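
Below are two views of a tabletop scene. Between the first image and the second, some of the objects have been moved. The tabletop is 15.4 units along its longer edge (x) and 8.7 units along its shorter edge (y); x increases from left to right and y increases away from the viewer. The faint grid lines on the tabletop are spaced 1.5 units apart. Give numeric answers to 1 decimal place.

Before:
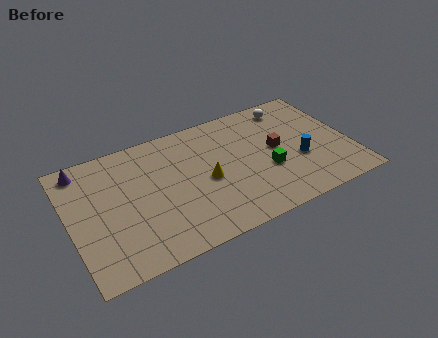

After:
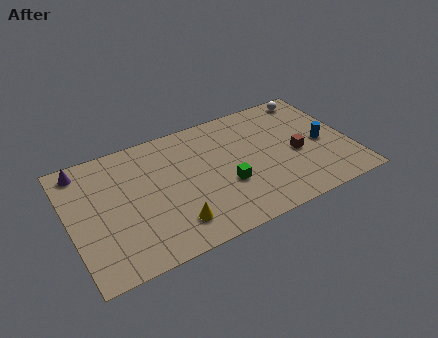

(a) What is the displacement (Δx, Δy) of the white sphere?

(1.3, 0.3)

The white sphere was at about (12.6, 7.4) and moved to about (13.9, 7.7).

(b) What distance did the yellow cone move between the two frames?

3.0

The yellow cone was near (7.4, 4.0) before and (5.3, 1.8) after, so it travelled √(2.1² + 2.2²) ≈ 3.0 units.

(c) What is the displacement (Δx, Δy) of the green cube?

(-2.3, -0.1)

The green cube started near (10.7, 3.3) and ended near (8.4, 3.2).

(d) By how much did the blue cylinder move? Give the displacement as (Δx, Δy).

(1.4, 0.7)

From the two frames, the blue cylinder sits at roughly (12.5, 3.3) before and (13.9, 4.0) after.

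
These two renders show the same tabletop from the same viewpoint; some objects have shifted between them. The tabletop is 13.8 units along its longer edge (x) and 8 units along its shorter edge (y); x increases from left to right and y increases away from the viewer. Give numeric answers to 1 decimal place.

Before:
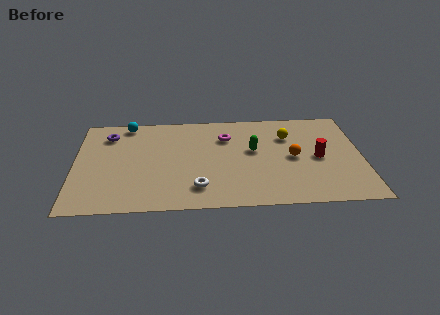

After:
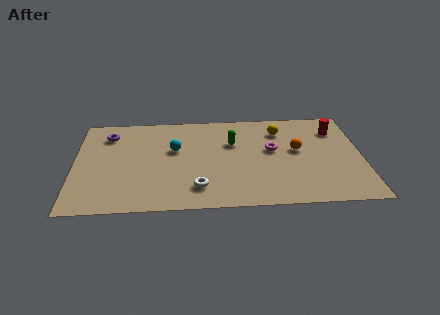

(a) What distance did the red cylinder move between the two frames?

2.5

The red cylinder moved from about (11.7, 3.8) to (12.6, 6.1), a distance of √(0.9² + 2.3²) ≈ 2.5.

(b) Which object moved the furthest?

the cyan sphere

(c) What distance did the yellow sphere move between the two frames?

0.6

The yellow sphere was near (10.3, 5.7) before and (9.9, 6.2) after, so it travelled √(0.4² + 0.5²) ≈ 0.6 units.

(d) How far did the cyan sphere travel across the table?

3.3

The cyan sphere was near (2.5, 7.2) before and (4.8, 4.9) after, so it travelled √(2.3² + 2.3²) ≈ 3.3 units.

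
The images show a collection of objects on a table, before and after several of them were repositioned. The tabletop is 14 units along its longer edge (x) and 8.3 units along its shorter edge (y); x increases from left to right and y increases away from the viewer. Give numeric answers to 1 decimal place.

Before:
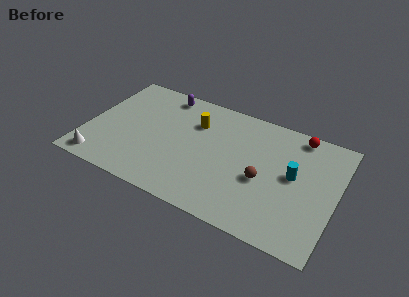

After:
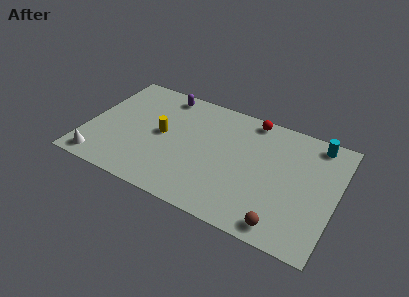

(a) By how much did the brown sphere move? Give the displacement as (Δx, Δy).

(1.4, -2.5)

The brown sphere was at about (10.0, 3.5) and moved to about (11.4, 1.0).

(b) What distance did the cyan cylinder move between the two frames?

3.0

The cyan cylinder was near (11.6, 4.5) before and (12.6, 7.3) after, so it travelled √(1.0² + 2.8²) ≈ 3.0 units.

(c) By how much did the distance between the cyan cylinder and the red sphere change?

+0.8

They were about 2.9 units apart before and 3.7 after — 0.8 units further apart.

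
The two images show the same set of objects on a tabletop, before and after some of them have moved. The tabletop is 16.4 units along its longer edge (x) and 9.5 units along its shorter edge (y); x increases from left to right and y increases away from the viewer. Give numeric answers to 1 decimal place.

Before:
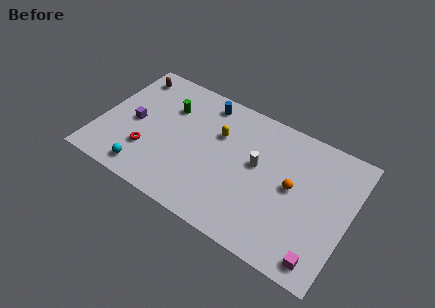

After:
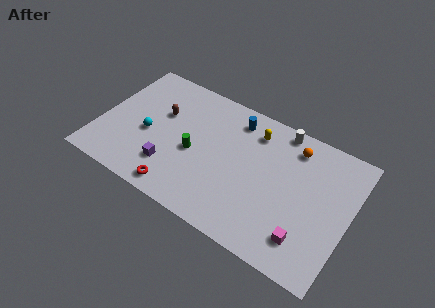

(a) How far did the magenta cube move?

1.4

The magenta cube moved from about (15.1, 1.2) to (14.0, 2.0), a distance of √(1.1² + 0.8²) ≈ 1.4.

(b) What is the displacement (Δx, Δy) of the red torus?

(2.4, -1.7)

The red torus started near (3.4, 2.8) and ended near (5.8, 1.1).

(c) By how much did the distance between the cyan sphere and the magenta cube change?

-0.6

The distance was about 11.6 in the first image and 11.0 in the second, so they moved 0.6 units closer together.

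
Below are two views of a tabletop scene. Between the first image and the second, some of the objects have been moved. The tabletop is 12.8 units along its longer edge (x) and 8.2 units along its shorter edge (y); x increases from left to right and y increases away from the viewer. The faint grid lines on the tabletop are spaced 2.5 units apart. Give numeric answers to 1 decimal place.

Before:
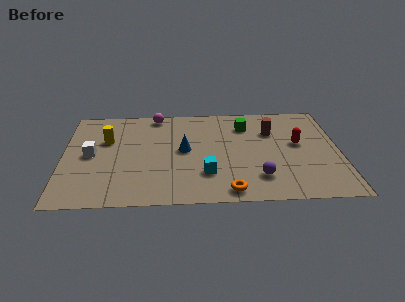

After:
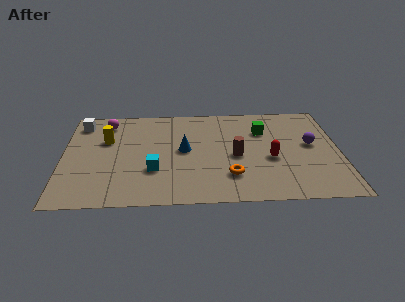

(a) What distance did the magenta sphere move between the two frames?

2.4

From (4.3, 7.4) to (2.0, 6.8), the magenta sphere covered √(2.3² + 0.6²) ≈ 2.4 units.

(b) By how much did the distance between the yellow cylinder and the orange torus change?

-0.6

Before: roughly 7.1 units apart; after: 6.5. That's 0.6 units closer together.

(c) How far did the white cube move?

2.7

The white cube was near (1.3, 4.1) before and (0.8, 6.8) after, so it travelled √(0.5² + 2.7²) ≈ 2.7 units.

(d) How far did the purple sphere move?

3.6

From (9.0, 1.9) to (11.5, 4.5), the purple sphere covered √(2.5² + 2.6²) ≈ 3.6 units.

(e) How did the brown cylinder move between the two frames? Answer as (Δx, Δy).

(-1.7, -2.0)

The brown cylinder started near (9.7, 5.7) and ended near (8.0, 3.7).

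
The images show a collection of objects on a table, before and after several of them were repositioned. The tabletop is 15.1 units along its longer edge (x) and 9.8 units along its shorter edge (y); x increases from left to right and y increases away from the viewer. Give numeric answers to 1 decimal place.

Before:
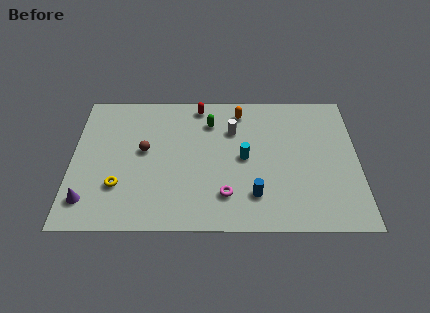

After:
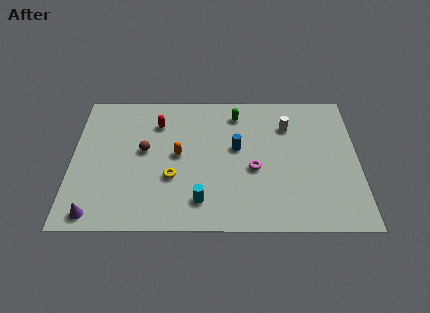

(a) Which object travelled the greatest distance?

the orange capsule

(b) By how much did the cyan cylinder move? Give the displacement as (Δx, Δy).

(-2.3, -3.0)

The cyan cylinder started near (9.1, 4.9) and ended near (6.8, 1.9).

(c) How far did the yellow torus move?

2.9

The yellow torus was near (2.5, 2.9) before and (5.3, 3.5) after, so it travelled √(2.8² + 0.6²) ≈ 2.9 units.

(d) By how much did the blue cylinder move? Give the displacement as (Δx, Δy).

(-0.9, 3.3)

The blue cylinder was at about (9.6, 2.3) and moved to about (8.7, 5.6).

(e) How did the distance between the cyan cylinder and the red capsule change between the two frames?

+1.5

The distance was about 4.5 in the first image and 6.0 in the second, so they moved 1.5 units further apart.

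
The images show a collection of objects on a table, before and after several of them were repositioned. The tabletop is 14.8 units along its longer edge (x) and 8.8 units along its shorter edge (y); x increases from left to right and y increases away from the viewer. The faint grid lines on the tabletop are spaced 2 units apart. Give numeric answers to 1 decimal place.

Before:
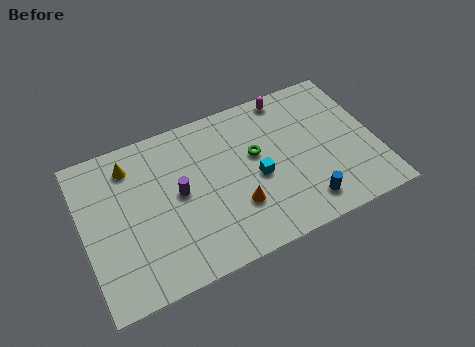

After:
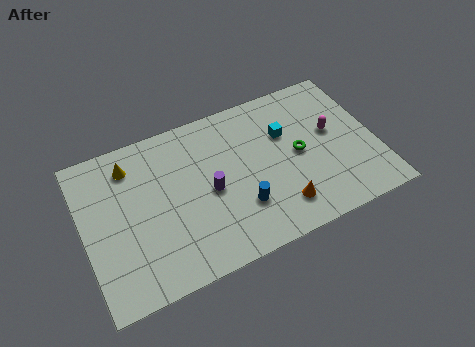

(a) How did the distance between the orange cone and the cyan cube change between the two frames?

+2.4

They were about 1.7 units apart before and 4.1 after — 2.4 units further apart.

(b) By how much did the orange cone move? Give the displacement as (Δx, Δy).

(2.1, -0.9)

The orange cone started near (7.5, 2.7) and ended near (9.6, 1.8).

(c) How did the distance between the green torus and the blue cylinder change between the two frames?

-0.5

They were about 4.2 units apart before and 3.7 after — 0.5 units closer together.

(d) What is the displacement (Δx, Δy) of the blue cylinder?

(-3.1, 1.1)

From the two frames, the blue cylinder sits at roughly (10.8, 1.5) before and (7.7, 2.6) after.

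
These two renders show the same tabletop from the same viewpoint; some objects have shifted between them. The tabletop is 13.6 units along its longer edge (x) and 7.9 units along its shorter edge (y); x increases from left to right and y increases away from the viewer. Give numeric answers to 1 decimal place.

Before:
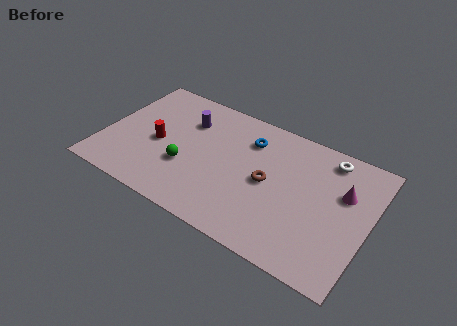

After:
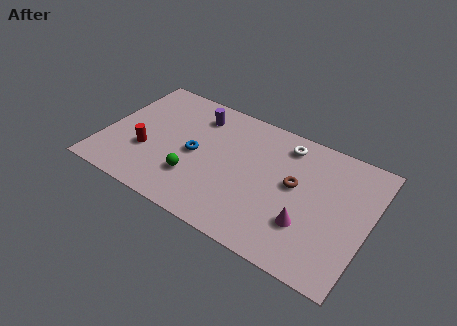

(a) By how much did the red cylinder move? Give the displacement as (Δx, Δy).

(-0.5, -0.8)

From the two frames, the red cylinder sits at roughly (2.8, 3.6) before and (2.3, 2.8) after.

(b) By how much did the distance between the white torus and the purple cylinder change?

-2.7

The distance was about 7.3 in the first image and 4.6 in the second, so they moved 2.7 units closer together.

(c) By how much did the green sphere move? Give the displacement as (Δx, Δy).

(0.5, -0.5)

From the two frames, the green sphere sits at roughly (4.4, 2.8) before and (4.9, 2.3) after.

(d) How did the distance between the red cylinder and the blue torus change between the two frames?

-2.4

They were about 5.0 units apart before and 2.6 after — 2.4 units closer together.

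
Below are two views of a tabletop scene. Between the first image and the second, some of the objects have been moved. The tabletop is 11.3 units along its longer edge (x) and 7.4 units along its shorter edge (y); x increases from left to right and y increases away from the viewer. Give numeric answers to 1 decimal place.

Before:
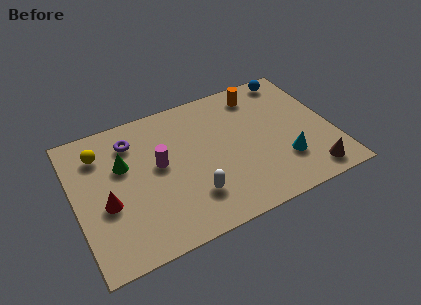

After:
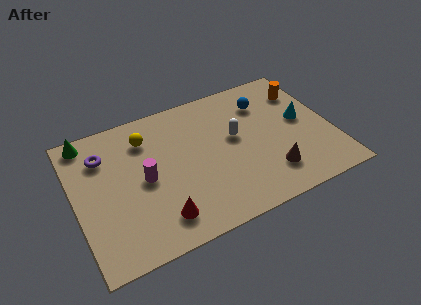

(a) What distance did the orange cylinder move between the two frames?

2.1

The orange cylinder moved from about (8.4, 6.2) to (10.4, 5.6), a distance of √(2.0² + 0.6²) ≈ 2.1.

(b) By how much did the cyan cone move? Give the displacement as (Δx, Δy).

(1.1, 1.9)

The cyan cone was at about (9.0, 2.1) and moved to about (10.1, 4.0).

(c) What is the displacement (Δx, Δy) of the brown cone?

(-1.7, 0.7)

The brown cone started near (10.0, 1.0) and ended near (8.3, 1.7).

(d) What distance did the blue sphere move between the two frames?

1.7

From (10.0, 6.6) to (8.6, 5.6), the blue sphere covered √(1.4² + 1.0²) ≈ 1.7 units.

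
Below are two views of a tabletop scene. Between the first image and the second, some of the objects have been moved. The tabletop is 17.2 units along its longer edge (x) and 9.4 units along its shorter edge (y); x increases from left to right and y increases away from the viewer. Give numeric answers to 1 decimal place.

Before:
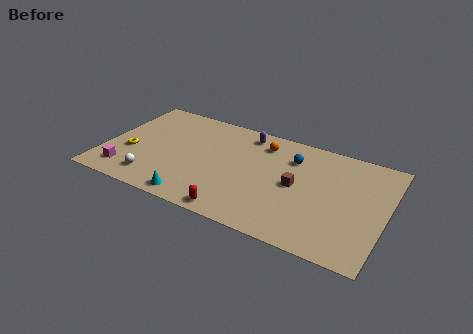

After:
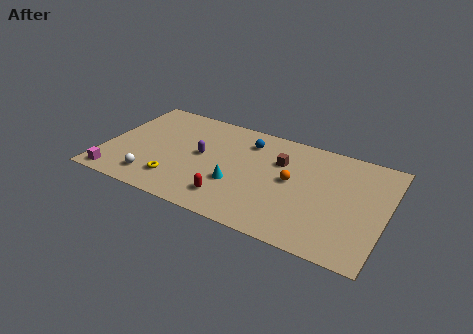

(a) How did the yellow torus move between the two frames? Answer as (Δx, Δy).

(3.1, -1.5)

The yellow torus started near (1.6, 3.6) and ended near (4.7, 2.1).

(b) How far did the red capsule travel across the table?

1.1

The red capsule moved from about (8.6, 0.9) to (8.1, 1.9), a distance of √(0.5² + 1.0²) ≈ 1.1.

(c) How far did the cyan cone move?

3.3

The cyan cone moved from about (6.0, 1.0) to (8.3, 3.3), a distance of √(2.3² + 2.3²) ≈ 3.3.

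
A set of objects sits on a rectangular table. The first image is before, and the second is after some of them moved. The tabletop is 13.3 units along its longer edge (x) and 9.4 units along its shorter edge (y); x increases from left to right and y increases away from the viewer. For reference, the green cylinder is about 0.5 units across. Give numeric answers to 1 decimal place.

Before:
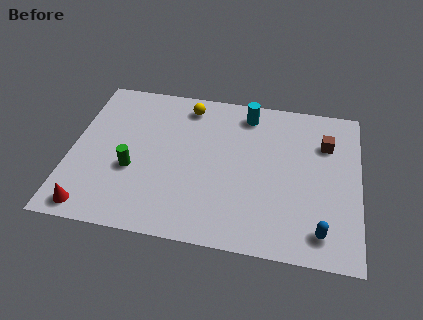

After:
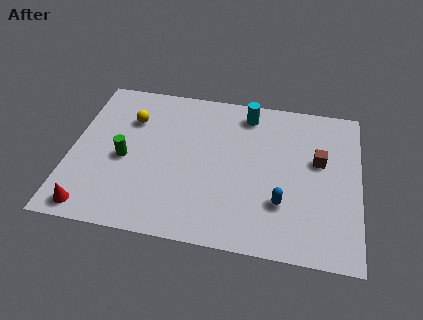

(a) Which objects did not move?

the cyan cylinder and the red cone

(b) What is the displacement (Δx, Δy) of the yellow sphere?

(-2.6, -1.3)

The yellow sphere started near (5.2, 8.0) and ended near (2.6, 6.7).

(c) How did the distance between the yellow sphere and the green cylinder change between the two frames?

-2.5

They were about 5.0 units apart before and 2.5 after — 2.5 units closer together.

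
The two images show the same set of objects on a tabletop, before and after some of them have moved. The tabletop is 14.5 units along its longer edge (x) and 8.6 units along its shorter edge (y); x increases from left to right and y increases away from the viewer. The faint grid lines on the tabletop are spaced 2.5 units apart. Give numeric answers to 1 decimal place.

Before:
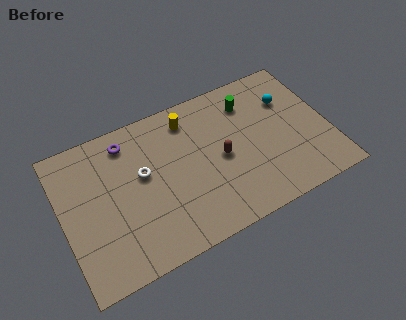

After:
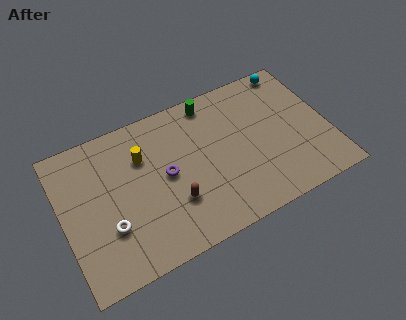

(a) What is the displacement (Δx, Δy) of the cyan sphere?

(0.5, 1.8)

The cyan sphere was at about (12.6, 6.0) and moved to about (13.1, 7.8).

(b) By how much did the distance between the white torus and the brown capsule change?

-0.8

The distance was about 4.3 in the first image and 3.5 in the second, so they moved 0.8 units closer together.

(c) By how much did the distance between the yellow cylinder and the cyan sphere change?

+3.3

The distance was about 5.5 in the first image and 8.8 in the second, so they moved 3.3 units further apart.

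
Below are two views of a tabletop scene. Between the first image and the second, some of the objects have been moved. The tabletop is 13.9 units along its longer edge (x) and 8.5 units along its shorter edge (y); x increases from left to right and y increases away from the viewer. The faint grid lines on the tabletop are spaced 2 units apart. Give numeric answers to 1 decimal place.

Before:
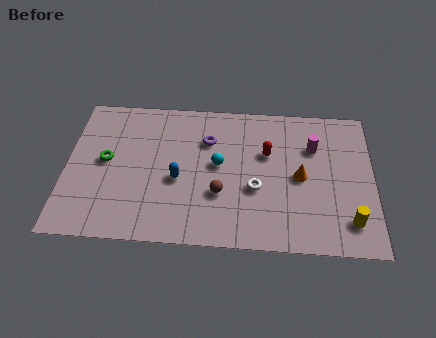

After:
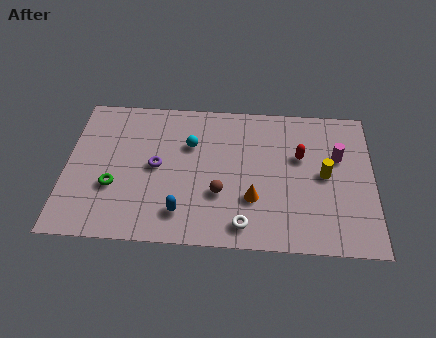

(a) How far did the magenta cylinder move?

1.2

The magenta cylinder moved from about (11.2, 5.9) to (12.3, 5.4), a distance of √(1.1² + 0.5²) ≈ 1.2.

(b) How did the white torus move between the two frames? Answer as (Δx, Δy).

(-0.5, -2.1)

The white torus started near (8.6, 3.3) and ended near (8.1, 1.2).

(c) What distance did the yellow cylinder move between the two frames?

2.8

From (12.8, 1.7) to (11.7, 4.3), the yellow cylinder covered √(1.1² + 2.6²) ≈ 2.8 units.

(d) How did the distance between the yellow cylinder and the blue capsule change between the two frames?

-1.0

Before: roughly 7.9 units apart; after: 6.9. That's 1.0 units closer together.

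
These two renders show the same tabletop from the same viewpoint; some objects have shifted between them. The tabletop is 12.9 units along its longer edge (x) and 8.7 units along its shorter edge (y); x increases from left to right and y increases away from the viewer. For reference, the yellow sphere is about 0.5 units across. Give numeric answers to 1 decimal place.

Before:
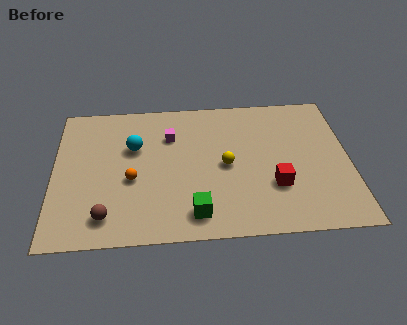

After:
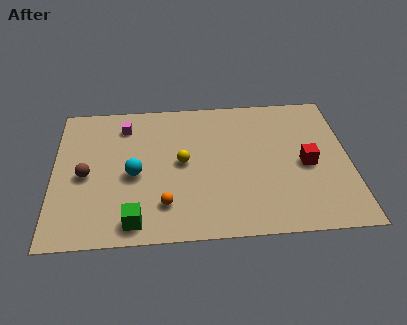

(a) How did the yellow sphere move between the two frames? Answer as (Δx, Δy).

(-1.9, 0.3)

The yellow sphere was at about (7.5, 4.2) and moved to about (5.6, 4.5).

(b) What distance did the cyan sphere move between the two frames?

1.7

The cyan sphere moved from about (3.5, 5.6) to (3.5, 3.9), a distance of √(0.0² + 1.7²) ≈ 1.7.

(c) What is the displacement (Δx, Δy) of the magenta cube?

(-2.0, 0.8)

The magenta cube started near (5.1, 6.2) and ended near (3.1, 7.0).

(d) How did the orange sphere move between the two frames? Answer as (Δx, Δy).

(1.4, -1.6)

From the two frames, the orange sphere sits at roughly (3.4, 3.6) before and (4.8, 2.0) after.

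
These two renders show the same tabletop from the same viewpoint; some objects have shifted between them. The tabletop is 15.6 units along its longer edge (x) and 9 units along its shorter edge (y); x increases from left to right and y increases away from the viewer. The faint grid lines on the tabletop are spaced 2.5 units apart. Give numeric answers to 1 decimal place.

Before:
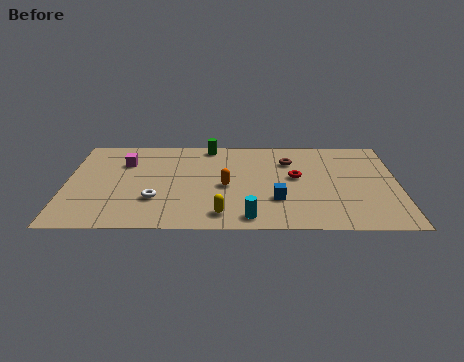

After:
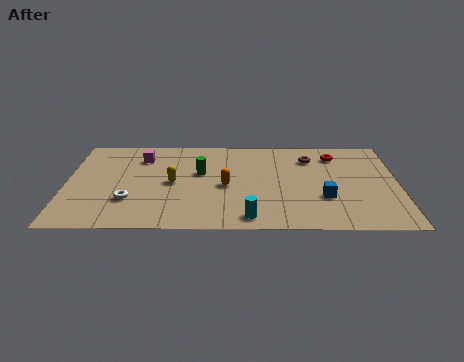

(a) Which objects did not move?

the cyan cylinder and the orange capsule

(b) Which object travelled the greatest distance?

the yellow capsule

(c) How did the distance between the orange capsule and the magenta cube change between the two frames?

-0.4

They were about 5.3 units apart before and 4.9 after — 0.4 units closer together.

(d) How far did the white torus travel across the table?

1.2

The white torus moved from about (4.2, 2.8) to (3.0, 2.7), a distance of √(1.2² + 0.1²) ≈ 1.2.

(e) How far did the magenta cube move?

0.9

The magenta cube was near (2.7, 6.4) before and (3.5, 6.9) after, so it travelled √(0.8² + 0.5²) ≈ 0.9 units.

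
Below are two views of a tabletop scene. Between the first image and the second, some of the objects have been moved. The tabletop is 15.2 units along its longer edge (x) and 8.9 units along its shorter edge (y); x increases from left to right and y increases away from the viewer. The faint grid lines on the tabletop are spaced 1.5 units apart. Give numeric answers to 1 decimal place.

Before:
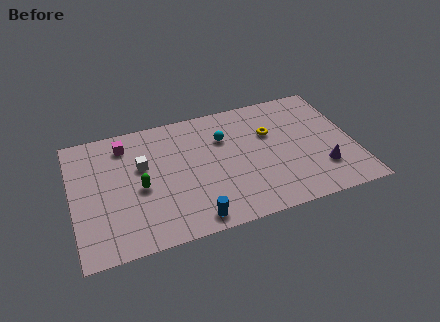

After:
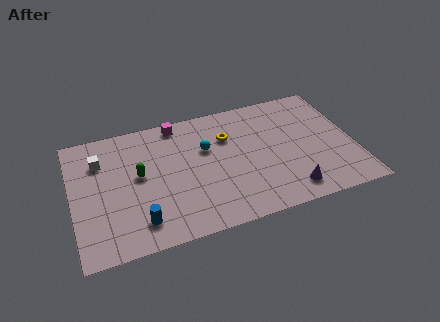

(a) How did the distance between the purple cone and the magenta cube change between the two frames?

-2.8

They were about 11.4 units apart before and 8.6 after — 2.8 units closer together.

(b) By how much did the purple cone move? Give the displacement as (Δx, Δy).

(-1.9, -1.0)

The purple cone started near (13.3, 2.4) and ended near (11.4, 1.4).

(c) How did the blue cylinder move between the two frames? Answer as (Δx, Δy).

(-2.8, 0.7)

The blue cylinder started near (6.2, 1.0) and ended near (3.4, 1.7).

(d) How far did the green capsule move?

0.9

The green capsule was near (3.6, 4.0) before and (3.6, 4.9) after, so it travelled √(0.0² + 0.9²) ≈ 0.9 units.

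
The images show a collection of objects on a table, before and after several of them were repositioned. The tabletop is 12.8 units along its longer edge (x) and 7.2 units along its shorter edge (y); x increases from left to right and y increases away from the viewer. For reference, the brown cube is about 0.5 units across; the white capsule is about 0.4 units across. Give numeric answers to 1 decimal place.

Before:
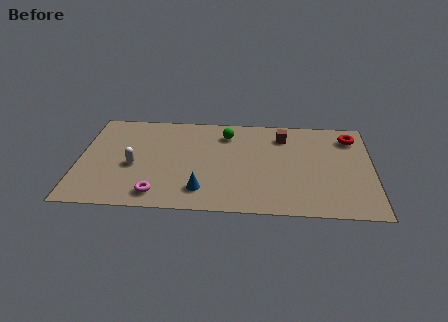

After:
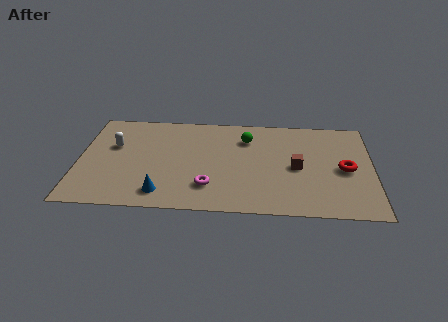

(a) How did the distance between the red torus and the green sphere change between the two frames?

-0.8

Before: roughly 5.5 units apart; after: 4.7. That's 0.8 units closer together.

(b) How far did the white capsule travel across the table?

1.7

The white capsule was near (2.4, 3.1) before and (1.5, 4.5) after, so it travelled √(0.9² + 1.4²) ≈ 1.7 units.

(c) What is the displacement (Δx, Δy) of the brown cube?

(0.6, -2.3)

The brown cube was at about (8.9, 5.7) and moved to about (9.5, 3.4).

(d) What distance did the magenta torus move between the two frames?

2.3

The magenta torus moved from about (3.5, 1.1) to (5.7, 1.8), a distance of √(2.2² + 0.7²) ≈ 2.3.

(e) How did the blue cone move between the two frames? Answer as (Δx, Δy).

(-1.7, -0.3)

From the two frames, the blue cone sits at roughly (5.4, 1.5) before and (3.7, 1.2) after.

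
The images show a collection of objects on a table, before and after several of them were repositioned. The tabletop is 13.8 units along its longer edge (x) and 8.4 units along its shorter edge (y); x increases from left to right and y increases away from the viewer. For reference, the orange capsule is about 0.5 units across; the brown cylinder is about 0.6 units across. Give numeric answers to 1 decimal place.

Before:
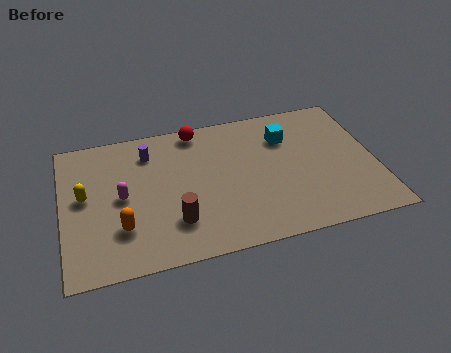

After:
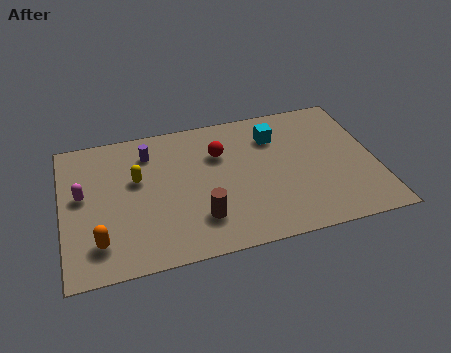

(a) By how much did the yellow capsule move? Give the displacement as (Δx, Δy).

(2.3, 0.5)

From the two frames, the yellow capsule sits at roughly (1.0, 4.6) before and (3.3, 5.1) after.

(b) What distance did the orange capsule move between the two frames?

1.2

From (2.5, 2.4) to (1.5, 1.8), the orange capsule covered √(1.0² + 0.6²) ≈ 1.2 units.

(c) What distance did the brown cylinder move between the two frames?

1.1

The brown cylinder moved from about (4.8, 2.2) to (5.9, 2.1), a distance of √(1.1² + 0.1²) ≈ 1.1.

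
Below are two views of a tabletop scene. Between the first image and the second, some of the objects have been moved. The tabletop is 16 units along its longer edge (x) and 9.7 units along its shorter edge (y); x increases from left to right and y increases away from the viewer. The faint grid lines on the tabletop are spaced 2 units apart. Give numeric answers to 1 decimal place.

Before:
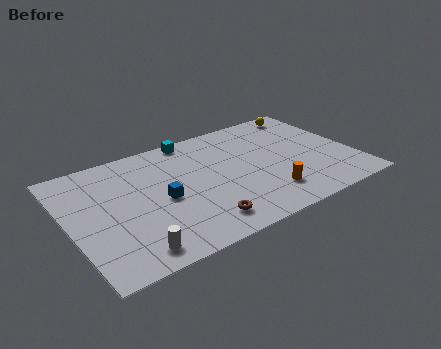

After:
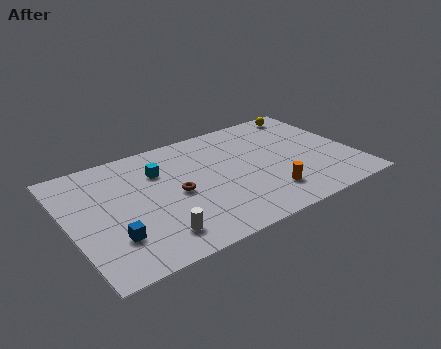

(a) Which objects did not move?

the yellow sphere and the orange cylinder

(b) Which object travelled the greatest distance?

the blue cube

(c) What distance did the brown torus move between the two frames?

3.0

The brown torus moved from about (6.8, 1.7) to (5.9, 4.6), a distance of √(0.9² + 2.9²) ≈ 3.0.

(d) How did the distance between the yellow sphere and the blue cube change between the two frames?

+3.5

Before: roughly 10.1 units apart; after: 13.6. That's 3.5 units further apart.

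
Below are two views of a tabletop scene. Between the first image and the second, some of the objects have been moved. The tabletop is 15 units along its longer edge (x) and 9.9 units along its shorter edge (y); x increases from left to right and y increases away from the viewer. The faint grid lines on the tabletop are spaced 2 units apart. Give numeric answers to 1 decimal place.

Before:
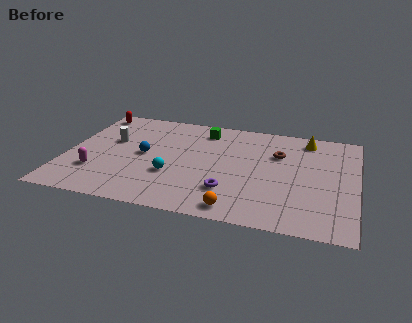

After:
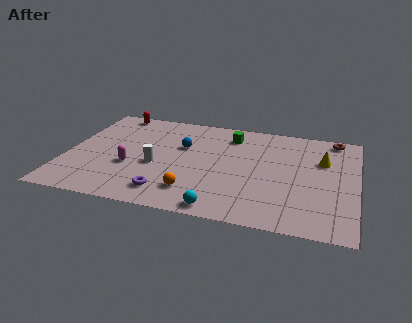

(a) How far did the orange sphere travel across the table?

2.5

The orange sphere was near (9.1, 1.1) before and (6.8, 2.1) after, so it travelled √(2.3² + 1.0²) ≈ 2.5 units.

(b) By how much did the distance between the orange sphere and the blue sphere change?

-2.1

The distance was about 6.4 in the first image and 4.3 in the second, so they moved 2.1 units closer together.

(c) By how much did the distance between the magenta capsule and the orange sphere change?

-3.8

The distance was about 7.6 in the first image and 3.8 in the second, so they moved 3.8 units closer together.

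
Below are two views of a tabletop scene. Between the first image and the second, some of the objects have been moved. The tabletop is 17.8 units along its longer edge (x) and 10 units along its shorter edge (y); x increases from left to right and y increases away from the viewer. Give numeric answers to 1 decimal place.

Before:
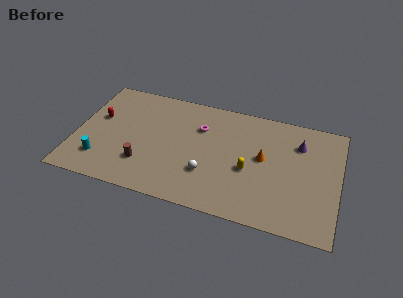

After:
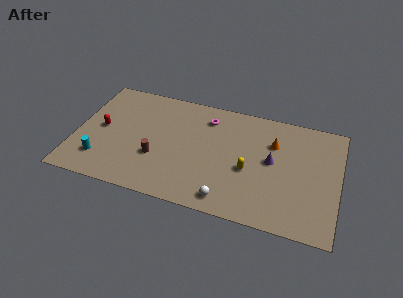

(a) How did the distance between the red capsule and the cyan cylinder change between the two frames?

-0.9

The distance was about 3.7 in the first image and 2.8 in the second, so they moved 0.9 units closer together.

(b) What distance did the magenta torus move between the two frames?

1.1

The magenta torus was near (8.3, 7.0) before and (8.7, 8.0) after, so it travelled √(0.4² + 1.0²) ≈ 1.1 units.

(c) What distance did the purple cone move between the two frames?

2.6

From (15.0, 7.4) to (13.3, 5.4), the purple cone covered √(1.7² + 2.0²) ≈ 2.6 units.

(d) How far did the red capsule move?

0.9

The red capsule moved from about (1.4, 6.0) to (1.7, 5.1), a distance of √(0.3² + 0.9²) ≈ 0.9.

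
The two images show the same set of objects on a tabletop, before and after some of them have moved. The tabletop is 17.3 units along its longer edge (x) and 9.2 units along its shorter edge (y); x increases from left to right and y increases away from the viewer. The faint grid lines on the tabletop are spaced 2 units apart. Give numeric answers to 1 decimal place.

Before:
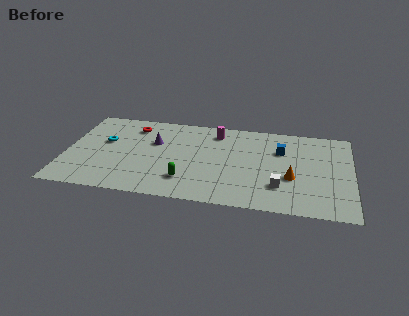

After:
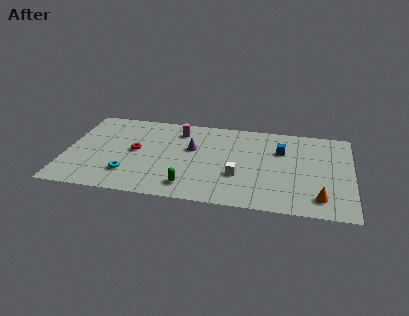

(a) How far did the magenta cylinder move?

2.3

From (9.0, 7.6) to (6.7, 7.4), the magenta cylinder covered √(2.3² + 0.2²) ≈ 2.3 units.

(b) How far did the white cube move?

2.6

The white cube moved from about (13.0, 2.5) to (10.5, 3.2), a distance of √(2.5² + 0.7²) ≈ 2.6.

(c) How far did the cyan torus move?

3.6

The cyan torus moved from about (2.3, 5.5) to (3.9, 2.3), a distance of √(1.6² + 3.2²) ≈ 3.6.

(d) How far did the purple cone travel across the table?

2.3

The purple cone moved from about (5.3, 5.9) to (7.6, 5.6), a distance of √(2.3² + 0.3²) ≈ 2.3.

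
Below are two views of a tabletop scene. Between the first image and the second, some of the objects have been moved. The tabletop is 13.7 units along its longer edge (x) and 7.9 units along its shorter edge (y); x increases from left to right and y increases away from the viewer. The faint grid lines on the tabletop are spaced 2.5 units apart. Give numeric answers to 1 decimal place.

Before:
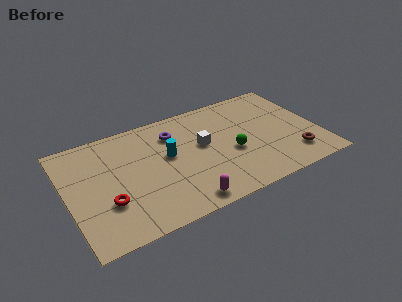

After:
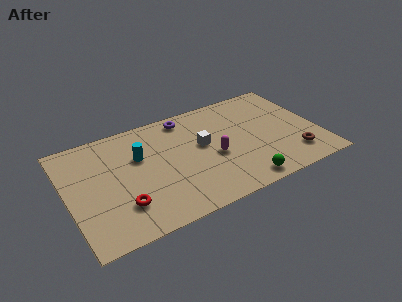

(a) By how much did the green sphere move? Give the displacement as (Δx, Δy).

(0.2, -2.4)

From the two frames, the green sphere sits at roughly (8.9, 3.3) before and (9.1, 0.9) after.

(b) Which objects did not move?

the white cube and the brown torus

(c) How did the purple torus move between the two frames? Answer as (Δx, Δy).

(0.8, 0.9)

The purple torus was at about (6.0, 6.0) and moved to about (6.8, 6.9).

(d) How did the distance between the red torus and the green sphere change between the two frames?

-0.4

They were about 6.9 units apart before and 6.5 after — 0.4 units closer together.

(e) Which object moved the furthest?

the magenta capsule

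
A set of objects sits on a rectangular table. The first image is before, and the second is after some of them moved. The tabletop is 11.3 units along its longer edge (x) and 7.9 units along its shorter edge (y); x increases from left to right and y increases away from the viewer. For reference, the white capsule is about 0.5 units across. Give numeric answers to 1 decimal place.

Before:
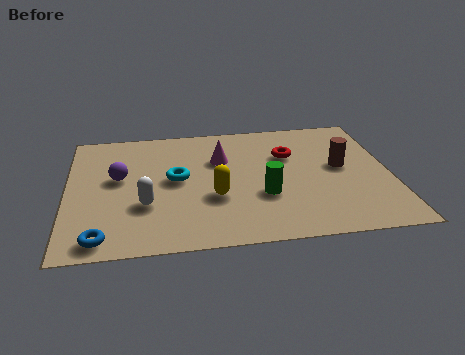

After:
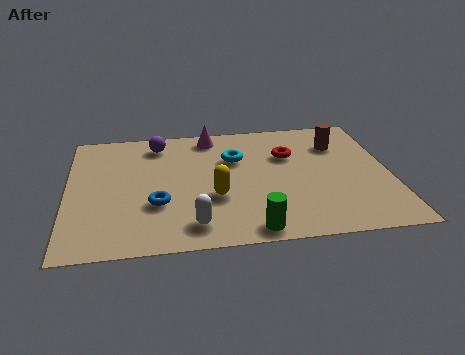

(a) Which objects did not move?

the red torus and the yellow capsule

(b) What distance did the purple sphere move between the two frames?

2.5

From (1.8, 4.5) to (3.2, 6.6), the purple sphere covered √(1.4² + 2.1²) ≈ 2.5 units.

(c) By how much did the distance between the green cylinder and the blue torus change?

-2.2

The distance was about 5.9 in the first image and 3.7 in the second, so they moved 2.2 units closer together.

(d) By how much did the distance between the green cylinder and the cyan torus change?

+1.2

Before: roughly 3.3 units apart; after: 4.5. That's 1.2 units further apart.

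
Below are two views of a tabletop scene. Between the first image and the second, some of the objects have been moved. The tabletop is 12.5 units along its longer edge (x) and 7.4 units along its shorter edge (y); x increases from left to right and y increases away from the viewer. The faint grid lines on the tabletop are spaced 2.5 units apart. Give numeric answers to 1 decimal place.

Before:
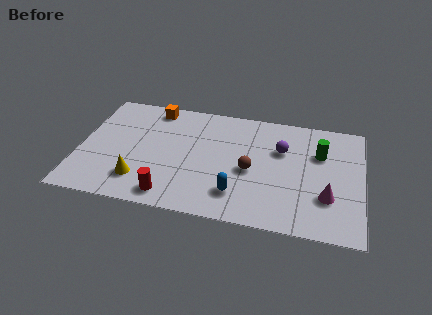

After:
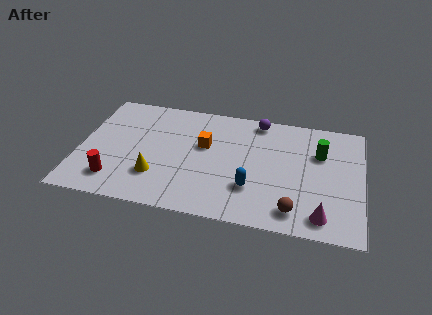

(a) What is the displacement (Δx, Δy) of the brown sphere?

(2.0, -2.1)

From the two frames, the brown sphere sits at roughly (7.6, 3.3) before and (9.6, 1.2) after.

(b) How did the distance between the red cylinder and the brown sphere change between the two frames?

+3.8

They were about 4.1 units apart before and 7.9 after — 3.8 units further apart.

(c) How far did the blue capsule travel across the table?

0.8

The blue capsule was near (7.1, 1.7) before and (7.7, 2.2) after, so it travelled √(0.6² + 0.5²) ≈ 0.8 units.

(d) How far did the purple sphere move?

2.0

From (8.9, 4.9) to (7.8, 6.6), the purple sphere covered √(1.1² + 1.7²) ≈ 2.0 units.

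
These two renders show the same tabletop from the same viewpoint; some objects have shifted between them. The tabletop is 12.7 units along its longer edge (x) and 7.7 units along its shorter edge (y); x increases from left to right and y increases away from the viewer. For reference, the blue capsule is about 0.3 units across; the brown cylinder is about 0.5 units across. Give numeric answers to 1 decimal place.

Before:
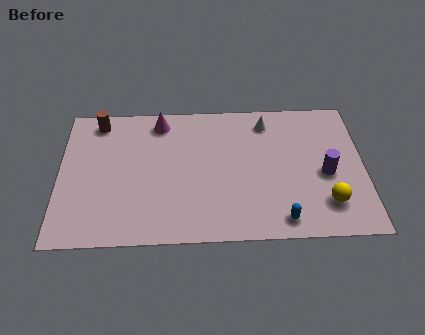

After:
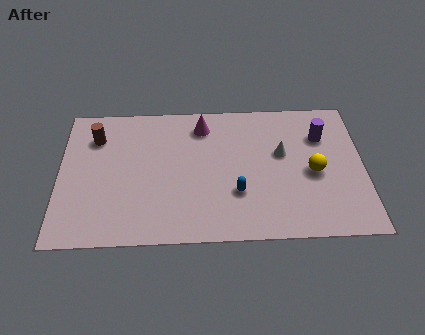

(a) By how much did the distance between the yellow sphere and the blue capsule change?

+1.3

Before: roughly 2.1 units apart; after: 3.4. That's 1.3 units further apart.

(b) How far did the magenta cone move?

1.8

From (4.2, 6.6) to (6.0, 6.3), the magenta cone covered √(1.8² + 0.3²) ≈ 1.8 units.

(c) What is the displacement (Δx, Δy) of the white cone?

(0.6, -1.8)

The white cone was at about (8.7, 6.4) and moved to about (9.3, 4.6).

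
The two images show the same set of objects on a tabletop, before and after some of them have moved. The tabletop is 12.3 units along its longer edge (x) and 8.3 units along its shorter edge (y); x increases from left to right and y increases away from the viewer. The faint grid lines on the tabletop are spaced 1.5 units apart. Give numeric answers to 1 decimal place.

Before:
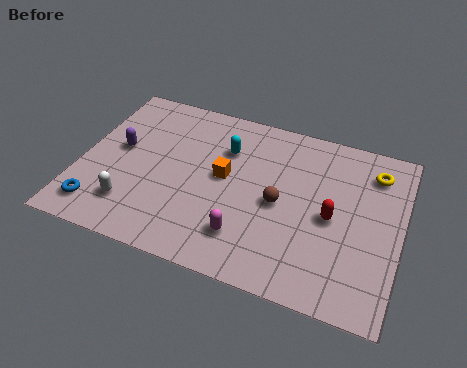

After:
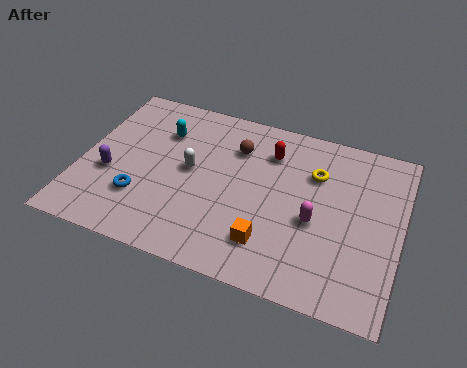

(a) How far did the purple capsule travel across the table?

1.4

From (1.4, 4.6) to (1.2, 3.2), the purple capsule covered √(0.2² + 1.4²) ≈ 1.4 units.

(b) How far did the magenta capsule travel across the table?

3.0

From (6.6, 1.9) to (9.1, 3.5), the magenta capsule covered √(2.5² + 1.6²) ≈ 3.0 units.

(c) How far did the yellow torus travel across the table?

2.3

The yellow torus moved from about (11.1, 6.6) to (8.9, 5.8), a distance of √(2.2² + 0.8²) ≈ 2.3.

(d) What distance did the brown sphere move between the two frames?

2.9

The brown sphere was near (7.7, 3.9) before and (5.8, 6.1) after, so it travelled √(1.9² + 2.2²) ≈ 2.9 units.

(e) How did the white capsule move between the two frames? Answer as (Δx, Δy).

(2.0, 2.5)

The white capsule was at about (2.2, 1.9) and moved to about (4.2, 4.4).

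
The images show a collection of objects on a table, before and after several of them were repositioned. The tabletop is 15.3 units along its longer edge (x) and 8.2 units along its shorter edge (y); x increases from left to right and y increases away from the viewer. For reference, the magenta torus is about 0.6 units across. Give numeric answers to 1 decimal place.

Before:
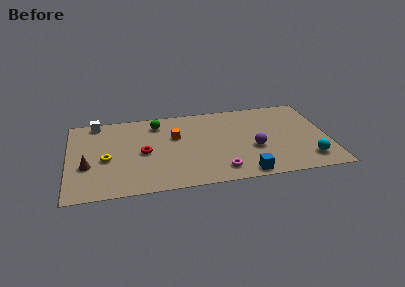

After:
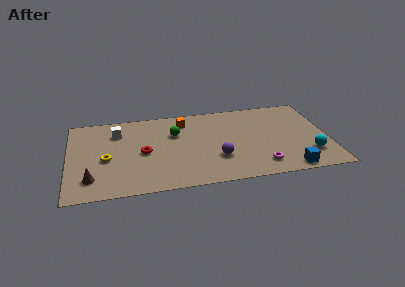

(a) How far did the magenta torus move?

2.4

The magenta torus was near (8.8, 1.4) before and (11.2, 1.5) after, so it travelled √(2.4² + 0.1²) ≈ 2.4 units.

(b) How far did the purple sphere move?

2.3

The purple sphere moved from about (10.9, 3.2) to (8.7, 2.6), a distance of √(2.2² + 0.6²) ≈ 2.3.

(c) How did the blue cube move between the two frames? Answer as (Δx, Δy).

(2.6, 0.0)

The blue cube started near (10.2, 0.8) and ended near (12.8, 0.8).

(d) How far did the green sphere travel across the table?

1.6

The green sphere moved from about (5.3, 6.7) to (6.3, 5.5), a distance of √(1.0² + 1.2²) ≈ 1.6.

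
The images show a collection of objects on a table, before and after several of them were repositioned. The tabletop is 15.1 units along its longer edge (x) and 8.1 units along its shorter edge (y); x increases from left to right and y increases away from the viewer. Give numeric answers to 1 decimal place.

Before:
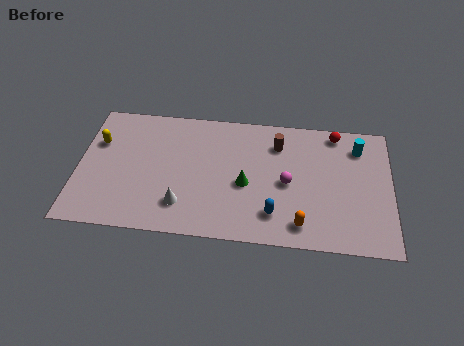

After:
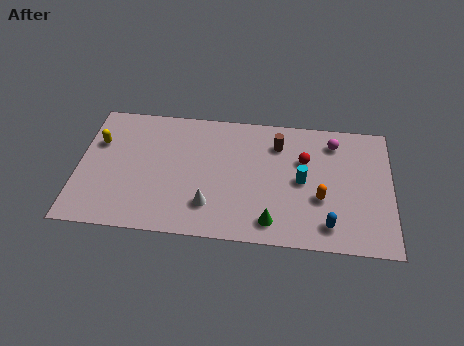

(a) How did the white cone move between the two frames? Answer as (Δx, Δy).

(1.3, 0.1)

From the two frames, the white cone sits at roughly (5.1, 1.9) before and (6.4, 2.0) after.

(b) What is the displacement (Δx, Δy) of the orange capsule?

(0.9, 1.7)

The orange capsule started near (10.8, 1.3) and ended near (11.7, 3.0).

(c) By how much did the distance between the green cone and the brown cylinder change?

+1.8

Before: roughly 3.1 units apart; after: 4.9. That's 1.8 units further apart.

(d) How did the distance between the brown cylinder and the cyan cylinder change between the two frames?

-1.4

The distance was about 3.9 in the first image and 2.5 in the second, so they moved 1.4 units closer together.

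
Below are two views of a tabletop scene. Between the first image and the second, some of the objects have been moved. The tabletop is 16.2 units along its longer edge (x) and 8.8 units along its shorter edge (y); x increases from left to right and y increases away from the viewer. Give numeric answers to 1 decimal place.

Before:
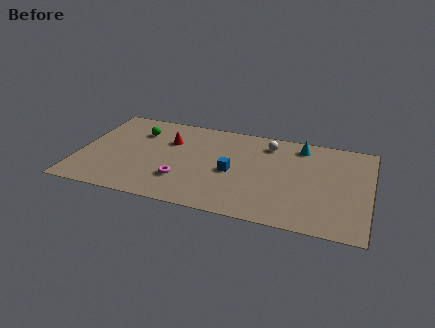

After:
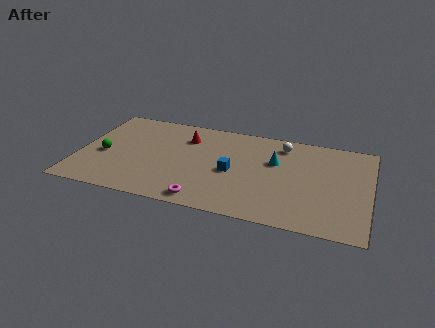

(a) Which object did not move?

the blue cube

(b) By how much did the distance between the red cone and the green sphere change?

+3.3

The distance was about 1.9 in the first image and 5.2 in the second, so they moved 3.3 units further apart.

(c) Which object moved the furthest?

the green sphere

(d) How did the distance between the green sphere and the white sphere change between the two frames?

+3.1

They were about 7.3 units apart before and 10.4 after — 3.1 units further apart.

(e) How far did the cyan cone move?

2.3

The cyan cone was near (12.2, 7.5) before and (10.9, 5.6) after, so it travelled √(1.3² + 1.9²) ≈ 2.3 units.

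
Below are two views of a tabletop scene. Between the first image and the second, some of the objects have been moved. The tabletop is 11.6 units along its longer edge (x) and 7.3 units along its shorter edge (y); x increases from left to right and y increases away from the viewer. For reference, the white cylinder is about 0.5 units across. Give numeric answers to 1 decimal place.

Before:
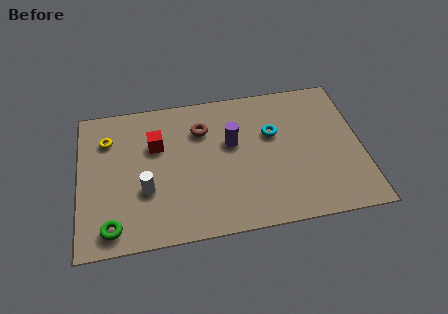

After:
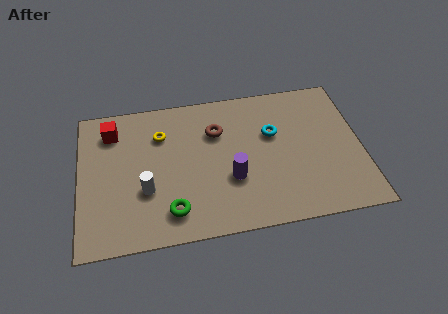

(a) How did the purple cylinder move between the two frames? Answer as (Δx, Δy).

(-0.1, -1.8)

From the two frames, the purple cylinder sits at roughly (6.3, 4.4) before and (6.2, 2.6) after.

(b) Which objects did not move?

the white cylinder and the cyan torus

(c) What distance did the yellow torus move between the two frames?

2.2

The yellow torus was near (1.2, 5.4) before and (3.4, 5.3) after, so it travelled √(2.2² + 0.1²) ≈ 2.2 units.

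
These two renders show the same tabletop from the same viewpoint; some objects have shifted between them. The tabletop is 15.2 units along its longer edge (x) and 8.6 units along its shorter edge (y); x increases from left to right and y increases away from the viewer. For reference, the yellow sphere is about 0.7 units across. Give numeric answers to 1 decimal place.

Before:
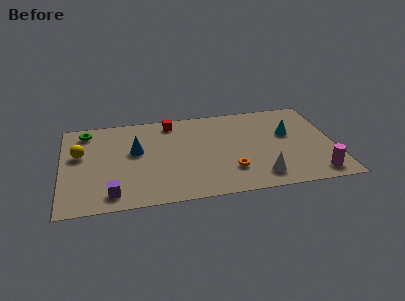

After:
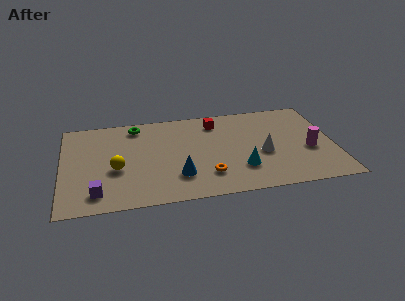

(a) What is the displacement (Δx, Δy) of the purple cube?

(-0.8, 0.2)

The purple cube was at about (2.7, 1.3) and moved to about (1.9, 1.5).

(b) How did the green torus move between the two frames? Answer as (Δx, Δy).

(2.8, 0.1)

The green torus was at about (1.4, 7.3) and moved to about (4.2, 7.4).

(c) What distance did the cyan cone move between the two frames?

4.0

From (12.7, 5.2) to (9.9, 2.4), the cyan cone covered √(2.8² + 2.8²) ≈ 4.0 units.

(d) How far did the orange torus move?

1.3

The orange torus was near (9.3, 2.3) before and (8.0, 2.1) after, so it travelled √(1.3² + 0.2²) ≈ 1.3 units.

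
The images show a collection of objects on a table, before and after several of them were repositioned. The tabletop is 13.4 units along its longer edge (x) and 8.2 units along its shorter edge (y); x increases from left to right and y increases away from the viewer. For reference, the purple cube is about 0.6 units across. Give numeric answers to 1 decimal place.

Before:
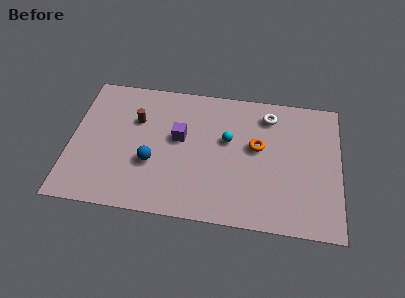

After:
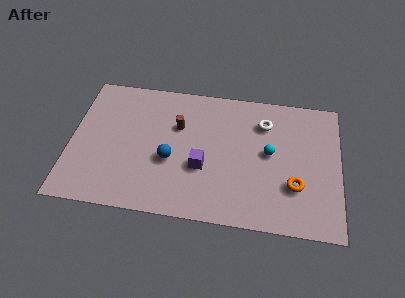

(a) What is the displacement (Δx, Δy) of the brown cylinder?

(2.1, -0.1)

From the two frames, the brown cylinder sits at roughly (3.2, 5.5) before and (5.3, 5.4) after.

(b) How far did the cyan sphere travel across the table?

2.2

The cyan sphere was near (7.8, 4.9) before and (9.9, 4.4) after, so it travelled √(2.1² + 0.5²) ≈ 2.2 units.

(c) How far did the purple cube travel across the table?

2.0

The purple cube moved from about (5.4, 4.7) to (6.6, 3.1), a distance of √(1.2² + 1.6²) ≈ 2.0.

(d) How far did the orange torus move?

2.8

The orange torus moved from about (9.3, 4.7) to (11.2, 2.6), a distance of √(1.9² + 2.1²) ≈ 2.8.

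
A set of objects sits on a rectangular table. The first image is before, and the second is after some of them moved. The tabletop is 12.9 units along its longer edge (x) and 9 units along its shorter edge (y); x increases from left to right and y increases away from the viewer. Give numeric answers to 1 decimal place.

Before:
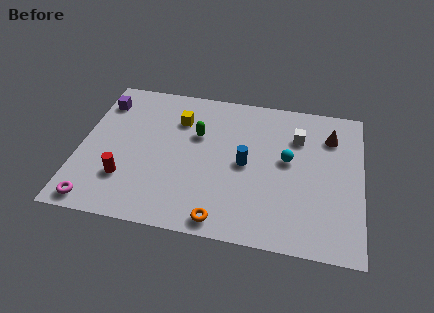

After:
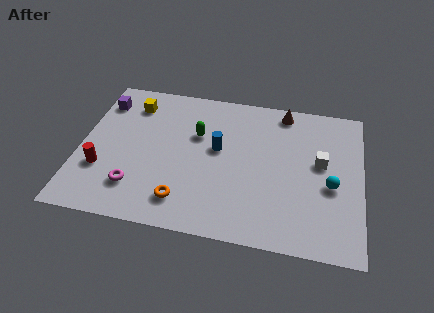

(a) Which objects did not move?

the purple cube and the green capsule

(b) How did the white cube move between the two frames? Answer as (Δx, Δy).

(1.1, -1.4)

The white cube started near (9.9, 6.5) and ended near (11.0, 5.1).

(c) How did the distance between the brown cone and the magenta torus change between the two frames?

-3.2

They were about 12.0 units apart before and 8.8 after — 3.2 units closer together.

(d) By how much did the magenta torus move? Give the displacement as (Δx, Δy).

(1.7, 1.2)

The magenta torus started near (1.0, 0.9) and ended near (2.7, 2.1).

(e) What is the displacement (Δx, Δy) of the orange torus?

(-1.8, 0.8)

The orange torus started near (6.7, 0.9) and ended near (4.9, 1.7).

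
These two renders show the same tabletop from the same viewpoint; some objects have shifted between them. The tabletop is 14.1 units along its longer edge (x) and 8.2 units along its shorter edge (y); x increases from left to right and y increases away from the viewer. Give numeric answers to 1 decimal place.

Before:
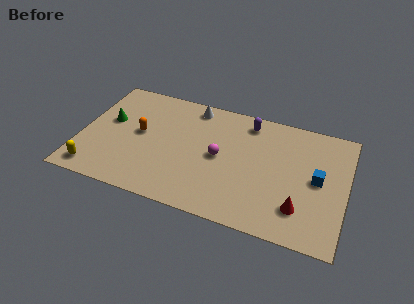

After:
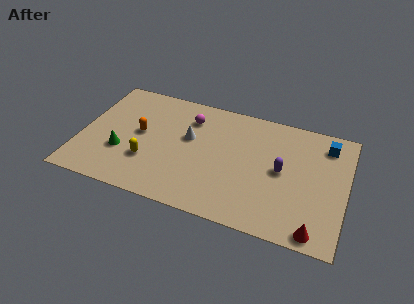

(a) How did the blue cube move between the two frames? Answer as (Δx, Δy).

(0.3, 2.5)

The blue cube was at about (12.6, 4.2) and moved to about (12.9, 6.7).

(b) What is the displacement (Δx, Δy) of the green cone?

(0.9, -2.0)

The green cone was at about (1.4, 4.8) and moved to about (2.3, 2.8).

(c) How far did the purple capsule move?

3.4

From (8.7, 7.0) to (10.7, 4.2), the purple capsule covered √(2.0² + 2.8²) ≈ 3.4 units.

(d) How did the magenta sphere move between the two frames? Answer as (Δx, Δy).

(-1.8, 2.2)

The magenta sphere started near (7.4, 4.1) and ended near (5.6, 6.3).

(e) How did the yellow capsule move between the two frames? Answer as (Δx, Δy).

(2.7, 1.5)

The yellow capsule was at about (1.0, 1.1) and moved to about (3.7, 2.6).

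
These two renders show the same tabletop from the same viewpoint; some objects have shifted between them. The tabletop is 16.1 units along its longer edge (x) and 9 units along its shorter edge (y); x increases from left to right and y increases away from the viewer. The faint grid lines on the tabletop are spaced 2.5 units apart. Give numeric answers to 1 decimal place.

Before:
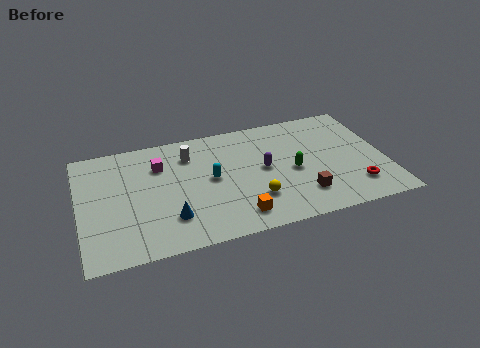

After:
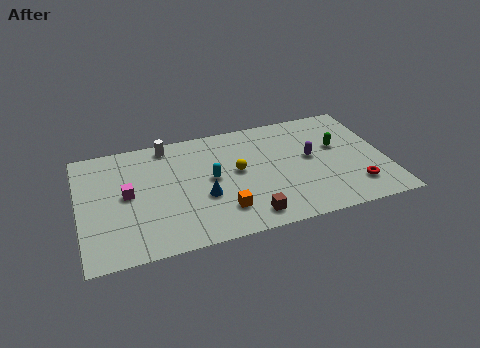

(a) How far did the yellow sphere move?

2.5

From (9.0, 2.5) to (8.3, 4.9), the yellow sphere covered √(0.7² + 2.4²) ≈ 2.5 units.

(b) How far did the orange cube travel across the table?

0.9

The orange cube was near (8.0, 1.5) before and (7.3, 2.1) after, so it travelled √(0.7² + 0.6²) ≈ 0.9 units.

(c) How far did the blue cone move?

2.1

The blue cone was near (4.6, 2.3) before and (6.4, 3.4) after, so it travelled √(1.8² + 1.1²) ≈ 2.1 units.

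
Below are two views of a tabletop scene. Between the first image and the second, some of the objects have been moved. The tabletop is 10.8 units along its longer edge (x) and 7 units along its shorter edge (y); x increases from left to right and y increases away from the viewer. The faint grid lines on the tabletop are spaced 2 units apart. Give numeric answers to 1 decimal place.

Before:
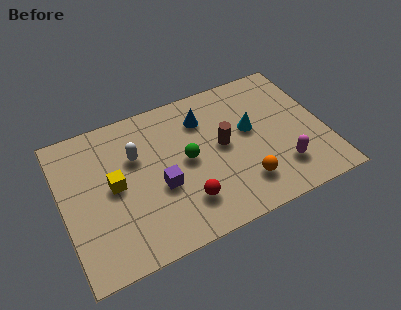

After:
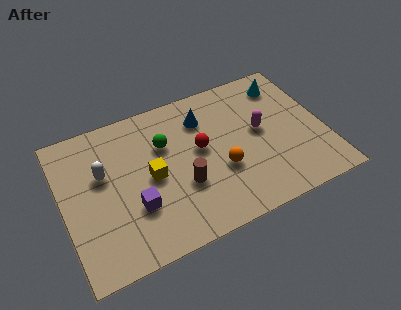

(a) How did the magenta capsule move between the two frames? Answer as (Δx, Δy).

(-0.6, 2.1)

From the two frames, the magenta capsule sits at roughly (8.8, 1.7) before and (8.2, 3.8) after.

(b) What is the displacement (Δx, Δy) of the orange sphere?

(-0.8, 1.0)

From the two frames, the orange sphere sits at roughly (7.2, 1.6) before and (6.4, 2.6) after.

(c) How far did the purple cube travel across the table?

1.2

From (3.9, 2.8) to (2.8, 2.3), the purple cube covered √(1.1² + 0.5²) ≈ 1.2 units.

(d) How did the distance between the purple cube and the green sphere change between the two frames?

+1.4

The distance was about 1.4 in the first image and 2.8 in the second, so they moved 1.4 units further apart.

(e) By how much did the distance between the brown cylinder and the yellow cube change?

-3.0

They were about 4.5 units apart before and 1.5 after — 3.0 units closer together.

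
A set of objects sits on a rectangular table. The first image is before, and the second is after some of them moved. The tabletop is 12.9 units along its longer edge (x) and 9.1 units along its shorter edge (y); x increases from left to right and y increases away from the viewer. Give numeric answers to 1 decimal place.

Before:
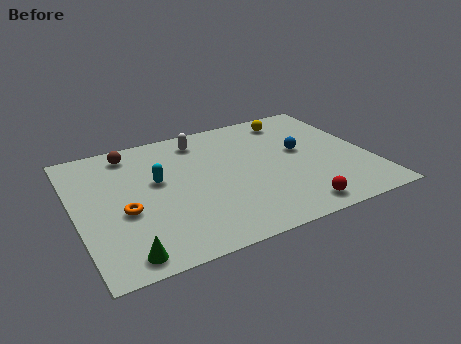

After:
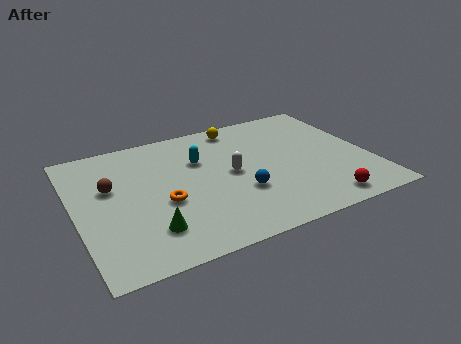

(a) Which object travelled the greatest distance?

the blue sphere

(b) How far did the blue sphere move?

3.6

The blue sphere was near (10.0, 5.1) before and (7.0, 3.1) after, so it travelled √(3.0² + 2.0²) ≈ 3.6 units.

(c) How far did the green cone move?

1.6

The green cone moved from about (1.7, 1.0) to (2.9, 2.1), a distance of √(1.2² + 1.1²) ≈ 1.6.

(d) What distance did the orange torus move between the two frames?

1.7

The orange torus was near (2.0, 3.7) before and (3.7, 3.7) after, so it travelled √(1.7² + 0.0²) ≈ 1.7 units.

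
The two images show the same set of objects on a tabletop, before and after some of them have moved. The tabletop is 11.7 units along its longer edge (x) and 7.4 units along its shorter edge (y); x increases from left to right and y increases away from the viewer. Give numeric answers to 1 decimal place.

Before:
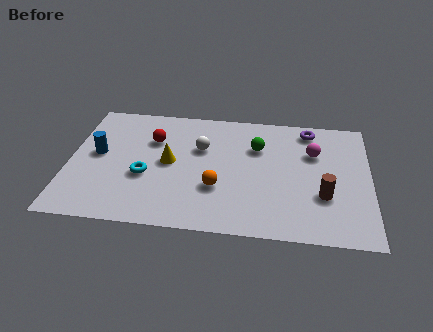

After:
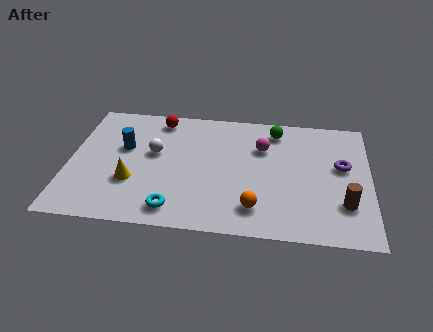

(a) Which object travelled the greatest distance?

the purple torus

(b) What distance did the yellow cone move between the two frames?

1.9

From (3.9, 3.8) to (2.5, 2.5), the yellow cone covered √(1.4² + 1.3²) ≈ 1.9 units.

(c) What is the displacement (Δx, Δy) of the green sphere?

(0.7, 1.1)

From the two frames, the green sphere sits at roughly (7.3, 5.1) before and (8.0, 6.2) after.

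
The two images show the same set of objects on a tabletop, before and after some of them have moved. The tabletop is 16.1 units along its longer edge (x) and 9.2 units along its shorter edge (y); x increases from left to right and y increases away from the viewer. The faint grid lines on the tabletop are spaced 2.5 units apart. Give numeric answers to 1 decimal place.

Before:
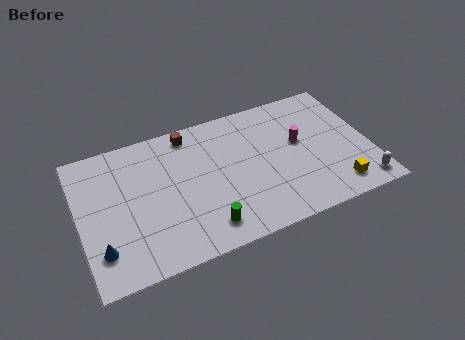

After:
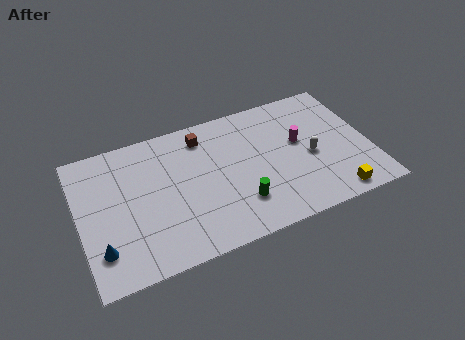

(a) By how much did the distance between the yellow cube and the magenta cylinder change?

+0.4

They were about 4.1 units apart before and 4.5 after — 0.4 units further apart.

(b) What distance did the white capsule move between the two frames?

3.8

The white capsule was near (15.3, 1.2) before and (12.8, 4.1) after, so it travelled √(2.5² + 2.9²) ≈ 3.8 units.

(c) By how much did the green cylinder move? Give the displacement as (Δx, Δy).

(2.0, 0.8)

From the two frames, the green cylinder sits at roughly (6.6, 1.6) before and (8.6, 2.4) after.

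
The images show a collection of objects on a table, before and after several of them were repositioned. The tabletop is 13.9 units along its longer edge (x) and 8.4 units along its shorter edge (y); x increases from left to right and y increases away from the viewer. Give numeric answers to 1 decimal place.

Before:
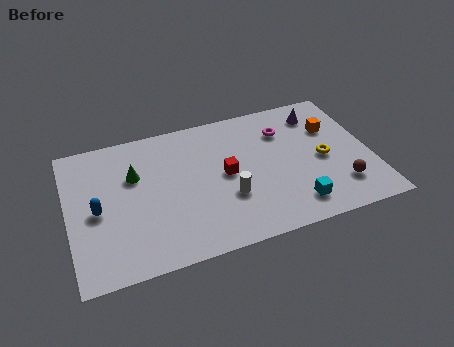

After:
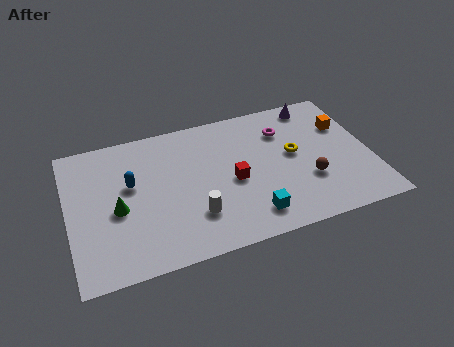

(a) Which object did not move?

the magenta torus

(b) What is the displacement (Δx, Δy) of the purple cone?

(-0.1, 0.6)

From the two frames, the purple cone sits at roughly (11.8, 6.8) before and (11.7, 7.4) after.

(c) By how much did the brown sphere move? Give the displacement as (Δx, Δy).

(-1.4, 0.8)

The brown sphere was at about (12.3, 2.0) and moved to about (10.9, 2.8).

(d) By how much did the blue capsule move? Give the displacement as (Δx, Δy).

(1.6, 1.1)

From the two frames, the blue capsule sits at roughly (1.3, 3.9) before and (2.9, 5.0) after.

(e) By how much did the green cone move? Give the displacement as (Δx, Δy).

(-0.9, -1.8)

From the two frames, the green cone sits at roughly (3.1, 5.5) before and (2.2, 3.7) after.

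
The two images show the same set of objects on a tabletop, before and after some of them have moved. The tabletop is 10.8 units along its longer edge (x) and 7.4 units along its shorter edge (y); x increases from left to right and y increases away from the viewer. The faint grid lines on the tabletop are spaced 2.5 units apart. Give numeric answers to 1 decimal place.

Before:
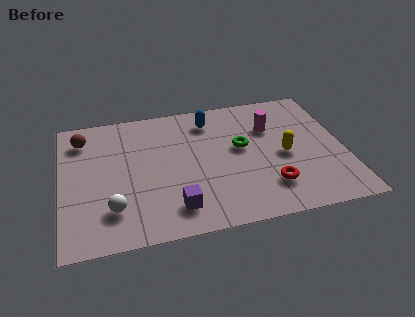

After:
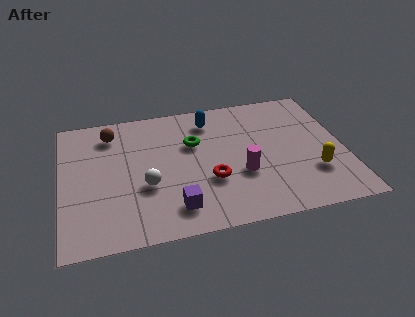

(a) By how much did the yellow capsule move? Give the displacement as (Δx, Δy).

(1.0, -1.2)

The yellow capsule started near (8.5, 3.4) and ended near (9.5, 2.2).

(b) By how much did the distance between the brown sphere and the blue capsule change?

-1.1

The distance was about 4.9 in the first image and 3.8 in the second, so they moved 1.1 units closer together.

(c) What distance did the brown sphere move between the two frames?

1.1

The brown sphere moved from about (0.9, 5.9) to (2.0, 6.0), a distance of √(1.1² + 0.1²) ≈ 1.1.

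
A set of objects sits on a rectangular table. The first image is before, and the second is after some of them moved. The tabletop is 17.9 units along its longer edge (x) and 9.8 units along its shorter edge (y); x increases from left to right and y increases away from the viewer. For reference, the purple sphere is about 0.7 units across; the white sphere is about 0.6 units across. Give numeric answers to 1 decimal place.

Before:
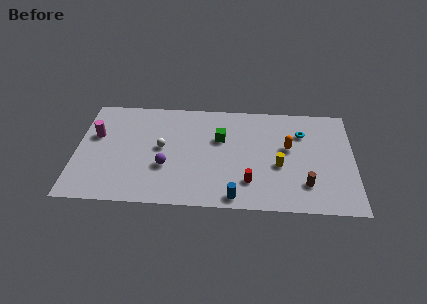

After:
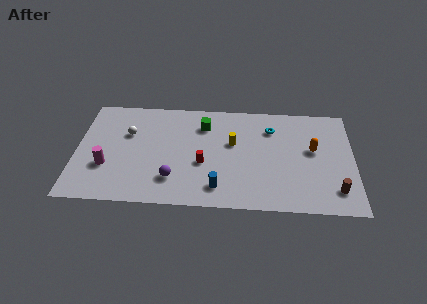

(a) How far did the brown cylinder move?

1.9

The brown cylinder was near (14.8, 2.4) before and (16.7, 2.0) after, so it travelled √(1.9² + 0.4²) ≈ 1.9 units.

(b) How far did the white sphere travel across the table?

2.5

The white sphere was near (5.5, 5.2) before and (3.3, 6.4) after, so it travelled √(2.2² + 1.2²) ≈ 2.5 units.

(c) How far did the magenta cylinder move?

2.9

From (1.2, 6.1) to (2.0, 3.3), the magenta cylinder covered √(0.8² + 2.8²) ≈ 2.9 units.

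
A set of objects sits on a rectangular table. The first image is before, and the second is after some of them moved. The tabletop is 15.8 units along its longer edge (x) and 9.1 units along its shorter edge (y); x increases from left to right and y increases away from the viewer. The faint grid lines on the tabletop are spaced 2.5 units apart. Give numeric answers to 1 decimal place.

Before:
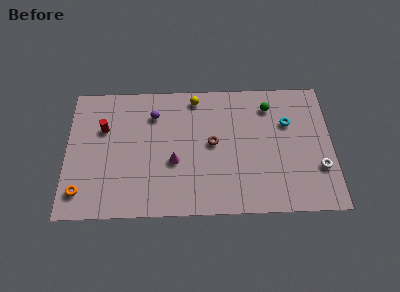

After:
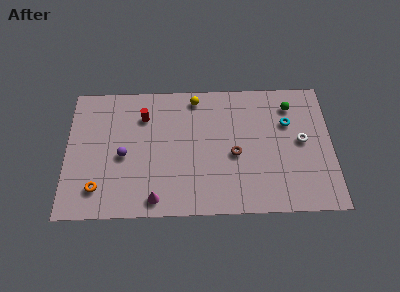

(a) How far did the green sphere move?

1.3

From (12.1, 7.3) to (13.4, 7.3), the green sphere covered √(1.3² + 0.0²) ≈ 1.3 units.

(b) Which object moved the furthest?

the purple sphere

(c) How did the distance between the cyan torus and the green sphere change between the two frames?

-0.4

Before: roughly 1.6 units apart; after: 1.2. That's 0.4 units closer together.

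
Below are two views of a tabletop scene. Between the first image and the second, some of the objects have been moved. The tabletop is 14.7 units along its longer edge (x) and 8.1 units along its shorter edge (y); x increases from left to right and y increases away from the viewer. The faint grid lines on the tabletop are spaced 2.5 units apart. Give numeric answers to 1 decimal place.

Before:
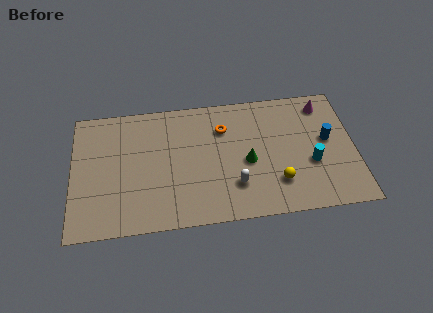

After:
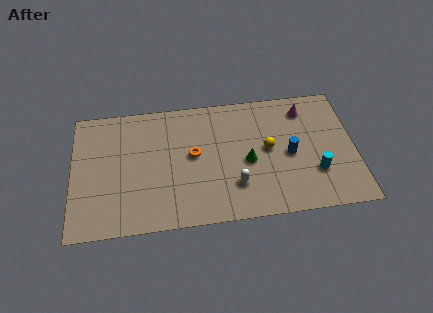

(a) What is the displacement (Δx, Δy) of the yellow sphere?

(-0.4, 2.2)

The yellow sphere started near (10.6, 2.1) and ended near (10.2, 4.3).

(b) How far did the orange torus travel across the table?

2.2

The orange torus was near (7.9, 5.9) before and (6.3, 4.4) after, so it travelled √(1.6² + 1.5²) ≈ 2.2 units.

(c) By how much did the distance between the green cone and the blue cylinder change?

-2.1

They were about 4.3 units apart before and 2.2 after — 2.1 units closer together.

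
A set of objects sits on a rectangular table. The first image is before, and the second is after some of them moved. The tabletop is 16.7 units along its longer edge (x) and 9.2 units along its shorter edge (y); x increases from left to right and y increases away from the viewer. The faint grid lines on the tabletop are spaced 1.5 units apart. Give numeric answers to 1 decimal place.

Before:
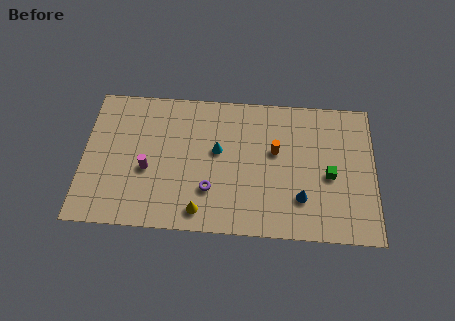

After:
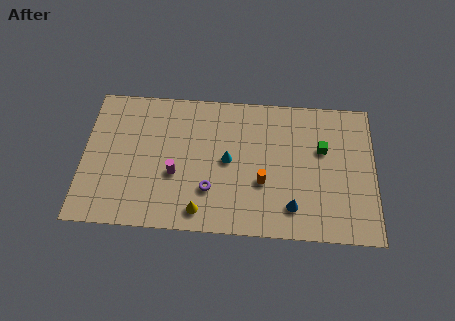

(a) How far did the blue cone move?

0.8

The blue cone moved from about (12.5, 2.5) to (12.0, 1.9), a distance of √(0.5² + 0.6²) ≈ 0.8.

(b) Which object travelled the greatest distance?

the orange cylinder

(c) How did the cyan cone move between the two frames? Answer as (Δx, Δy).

(0.6, -0.6)

The cyan cone was at about (7.7, 5.3) and moved to about (8.3, 4.7).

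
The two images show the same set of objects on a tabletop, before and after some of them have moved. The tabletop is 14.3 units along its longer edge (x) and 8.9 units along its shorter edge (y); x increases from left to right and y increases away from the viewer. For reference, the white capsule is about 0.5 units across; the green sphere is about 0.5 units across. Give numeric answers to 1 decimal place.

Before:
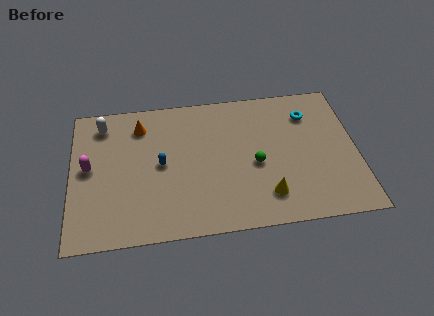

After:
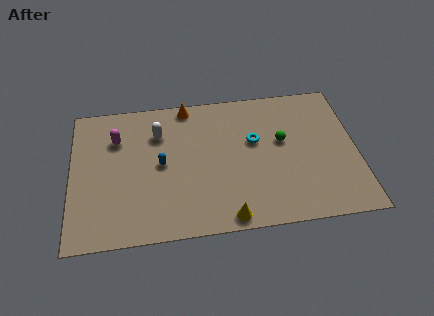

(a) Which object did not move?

the blue capsule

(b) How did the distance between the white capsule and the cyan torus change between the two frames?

-5.5

Before: roughly 10.4 units apart; after: 4.9. That's 5.5 units closer together.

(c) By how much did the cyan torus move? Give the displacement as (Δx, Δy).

(-2.8, -1.4)

The cyan torus started near (12.0, 6.8) and ended near (9.2, 5.4).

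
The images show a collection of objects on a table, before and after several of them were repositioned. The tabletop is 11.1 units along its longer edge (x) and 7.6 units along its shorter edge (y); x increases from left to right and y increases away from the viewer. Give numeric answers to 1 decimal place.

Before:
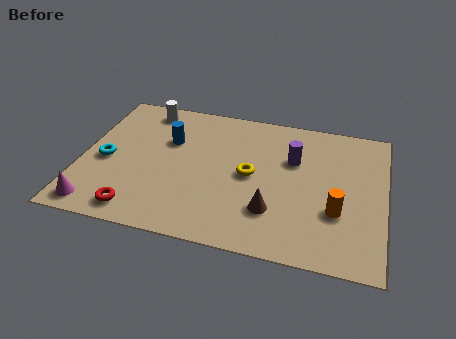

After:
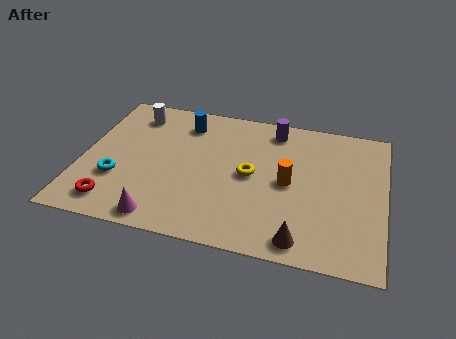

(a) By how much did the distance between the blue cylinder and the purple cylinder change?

-1.3

Before: roughly 4.6 units apart; after: 3.3. That's 1.3 units closer together.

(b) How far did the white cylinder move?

0.6

From (2.1, 6.6) to (1.7, 6.2), the white cylinder covered √(0.4² + 0.4²) ≈ 0.6 units.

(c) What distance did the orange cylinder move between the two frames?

2.1

From (9.4, 2.6) to (7.6, 3.7), the orange cylinder covered √(1.8² + 1.1²) ≈ 2.1 units.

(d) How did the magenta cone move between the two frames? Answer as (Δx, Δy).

(2.4, -0.1)

The magenta cone started near (0.8, 0.9) and ended near (3.2, 0.8).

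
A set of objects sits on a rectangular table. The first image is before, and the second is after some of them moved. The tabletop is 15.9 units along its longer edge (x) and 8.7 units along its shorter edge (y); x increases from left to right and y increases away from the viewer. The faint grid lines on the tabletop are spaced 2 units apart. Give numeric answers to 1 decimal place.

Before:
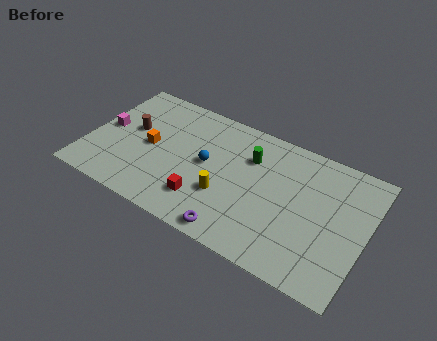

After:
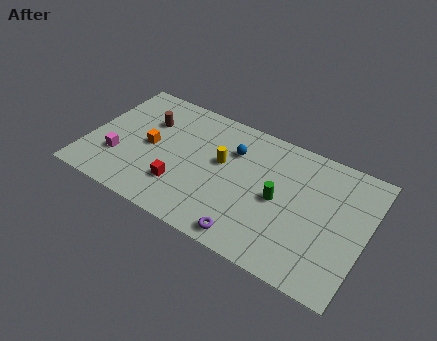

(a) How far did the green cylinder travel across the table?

2.8

From (9.1, 6.2) to (11.0, 4.2), the green cylinder covered √(1.9² + 2.0²) ≈ 2.8 units.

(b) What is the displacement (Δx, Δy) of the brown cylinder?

(0.8, 1.0)

The brown cylinder started near (2.3, 5.0) and ended near (3.1, 6.0).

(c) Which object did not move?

the orange cube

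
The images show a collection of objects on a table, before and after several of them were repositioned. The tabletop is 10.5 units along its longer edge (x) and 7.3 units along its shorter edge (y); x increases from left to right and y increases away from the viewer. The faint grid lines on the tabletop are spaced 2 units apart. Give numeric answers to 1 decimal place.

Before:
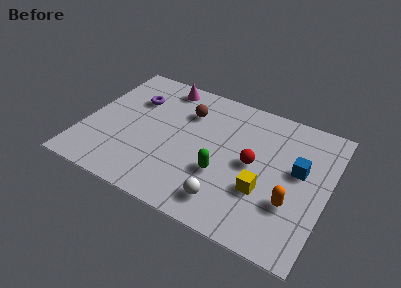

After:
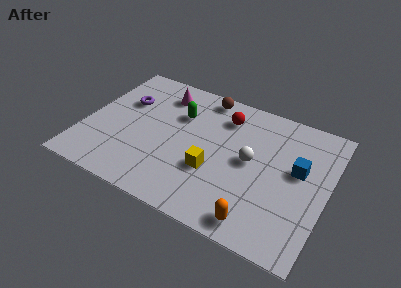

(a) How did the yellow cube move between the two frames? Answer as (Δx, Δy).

(-2.2, 0.1)

The yellow cube was at about (7.9, 2.5) and moved to about (5.7, 2.6).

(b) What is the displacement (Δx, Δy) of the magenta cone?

(0.0, -0.5)

The magenta cone was at about (3.0, 6.4) and moved to about (3.0, 5.9).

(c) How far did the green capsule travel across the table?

3.3

The green capsule moved from about (6.1, 2.6) to (3.9, 5.0), a distance of √(2.2² + 2.4²) ≈ 3.3.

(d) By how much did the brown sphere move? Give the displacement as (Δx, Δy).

(0.6, 1.2)

The brown sphere started near (4.2, 5.3) and ended near (4.8, 6.5).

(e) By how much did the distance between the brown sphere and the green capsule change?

-1.6

Before: roughly 3.3 units apart; after: 1.7. That's 1.6 units closer together.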